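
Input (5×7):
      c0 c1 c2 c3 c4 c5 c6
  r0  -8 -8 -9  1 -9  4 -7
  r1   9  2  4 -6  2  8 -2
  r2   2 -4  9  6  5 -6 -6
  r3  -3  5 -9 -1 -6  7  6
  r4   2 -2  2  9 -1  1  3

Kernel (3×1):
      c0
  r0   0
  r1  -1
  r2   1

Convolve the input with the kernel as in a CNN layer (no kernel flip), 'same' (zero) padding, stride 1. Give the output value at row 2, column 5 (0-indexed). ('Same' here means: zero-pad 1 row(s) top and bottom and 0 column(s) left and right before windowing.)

13

The receptive field on the zero-padded input at this output position is [8 / -6 / 7]. Elementwise product with the kernel and sum: -6·-1 + 7·1.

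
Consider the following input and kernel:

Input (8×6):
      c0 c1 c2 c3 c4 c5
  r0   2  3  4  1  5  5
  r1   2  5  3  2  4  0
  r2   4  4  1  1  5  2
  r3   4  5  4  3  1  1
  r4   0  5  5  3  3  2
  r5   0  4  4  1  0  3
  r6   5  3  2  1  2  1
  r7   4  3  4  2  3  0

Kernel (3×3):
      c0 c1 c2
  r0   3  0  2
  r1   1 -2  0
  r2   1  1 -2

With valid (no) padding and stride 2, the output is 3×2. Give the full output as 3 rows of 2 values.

Output[0,0]: The receptive field on the input at this output position is [2 3 4 / 2 5 3 / 4 4 1]. Elementwise product with the kernel and sum: 2·3 + 4·2 + 2·1 + 5·-2 + 4·1 + 4·1 + 1·-2.

12 13
3 13
6 22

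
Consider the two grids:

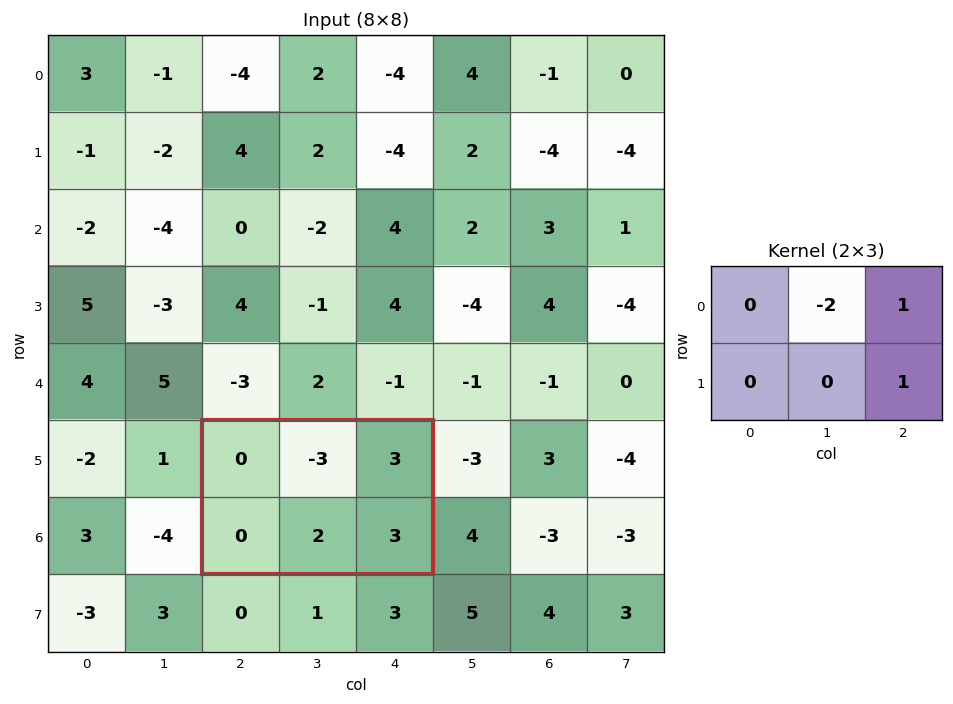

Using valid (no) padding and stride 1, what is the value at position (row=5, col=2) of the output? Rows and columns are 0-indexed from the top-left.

The receptive field on the input at this output position is [0 -3 3 / 0 2 3]. Elementwise product with the kernel and sum: -3·-2 + 3·1 + 3·1.

12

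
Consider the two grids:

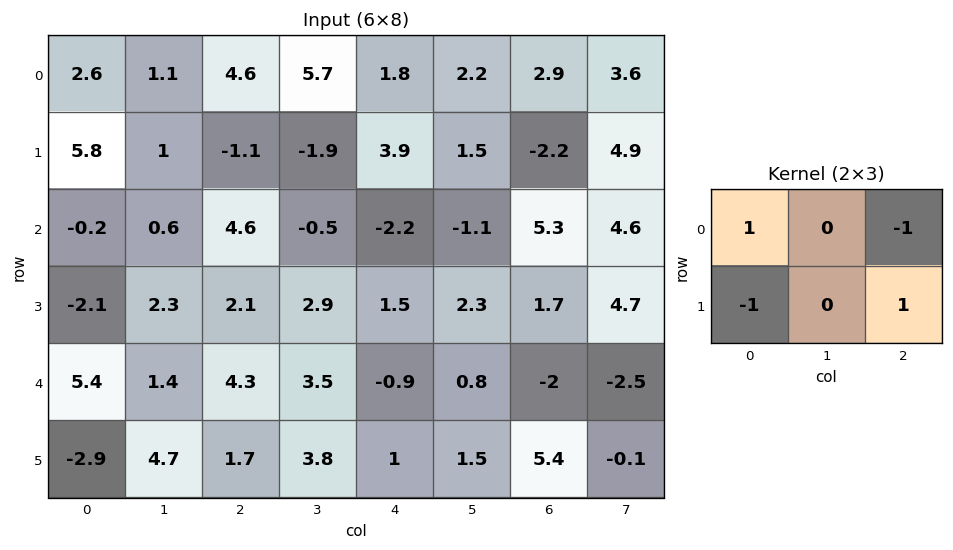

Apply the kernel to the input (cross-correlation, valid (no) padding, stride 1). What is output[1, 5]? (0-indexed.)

The receptive field on the input at this output position is [1.5 -2.2 4.9 / -1.1 5.3 4.6]. Elementwise product with the kernel and sum: 1.5·1 + 4.9·-1 + -1.1·-1 + 4.6·1.

2.3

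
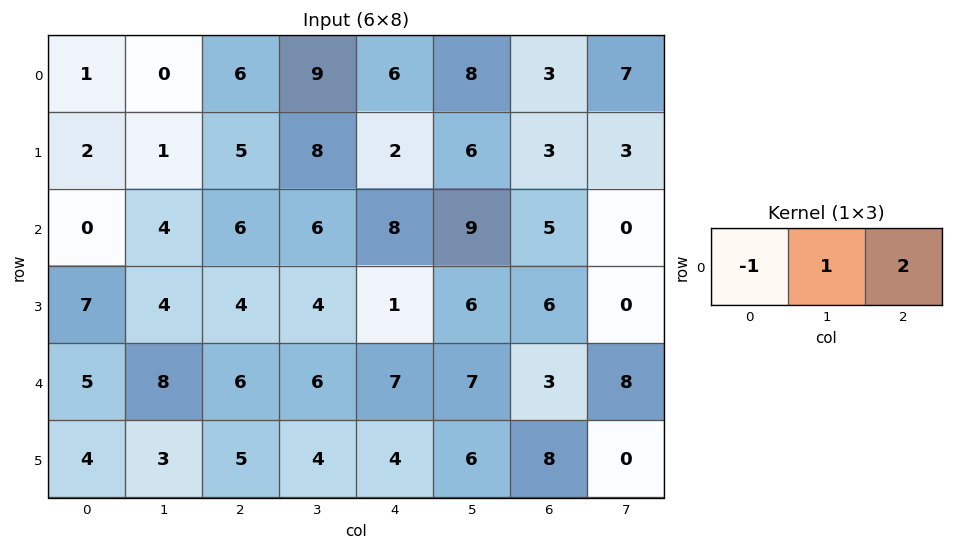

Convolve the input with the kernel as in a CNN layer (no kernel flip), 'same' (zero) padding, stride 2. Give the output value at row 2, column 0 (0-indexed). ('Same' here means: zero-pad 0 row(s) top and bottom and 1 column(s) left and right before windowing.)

21

The receptive field on the zero-padded input at this output position is [0 5 8]. Elementwise product with the kernel and sum: 0·-1 + 5·1 + 8·2.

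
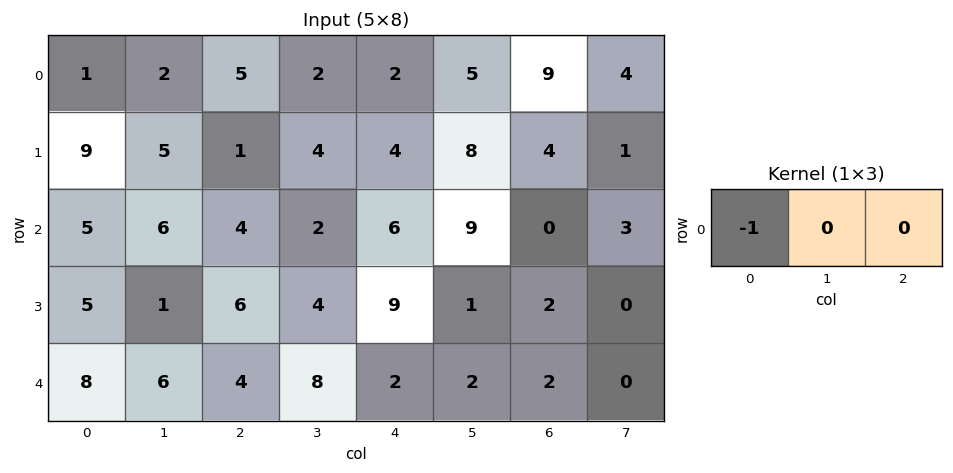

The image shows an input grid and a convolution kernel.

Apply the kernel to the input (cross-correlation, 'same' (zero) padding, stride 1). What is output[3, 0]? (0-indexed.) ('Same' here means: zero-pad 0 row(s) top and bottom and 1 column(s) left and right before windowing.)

The receptive field on the zero-padded input at this output position is [0 5 1]. Elementwise product with the kernel and sum: 0·-1.

0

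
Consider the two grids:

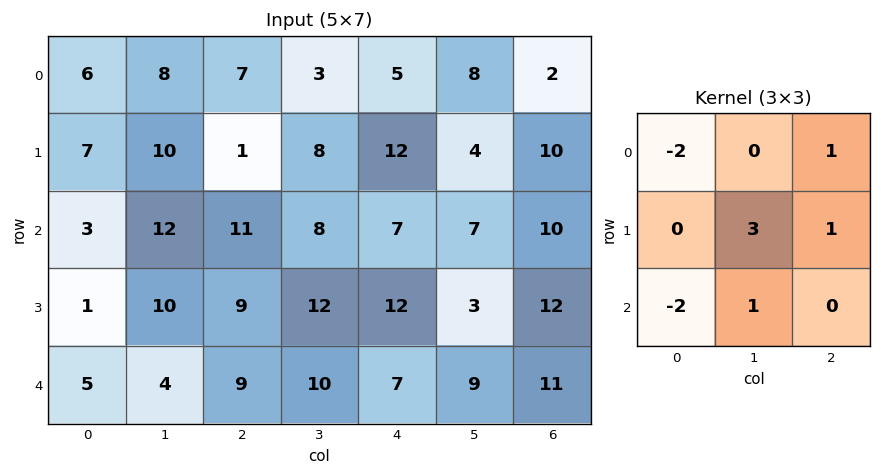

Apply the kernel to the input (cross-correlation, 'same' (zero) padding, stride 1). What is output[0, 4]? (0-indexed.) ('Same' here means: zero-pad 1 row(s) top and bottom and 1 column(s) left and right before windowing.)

19

The receptive field on the zero-padded input at this output position is [0 0 0 / 3 5 8 / 8 12 4]. Elementwise product with the kernel and sum: 0·-2 + 0·1 + 5·3 + 8·1 + 8·-2 + 12·1.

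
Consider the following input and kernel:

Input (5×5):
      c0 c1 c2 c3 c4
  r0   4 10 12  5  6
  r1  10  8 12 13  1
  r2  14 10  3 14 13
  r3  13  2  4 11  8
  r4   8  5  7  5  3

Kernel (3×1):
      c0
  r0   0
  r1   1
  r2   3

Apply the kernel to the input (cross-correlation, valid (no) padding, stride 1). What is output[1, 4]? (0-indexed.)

The receptive field on the input at this output position is [1 / 13 / 8]. Elementwise product with the kernel and sum: 13·1 + 8·3.

37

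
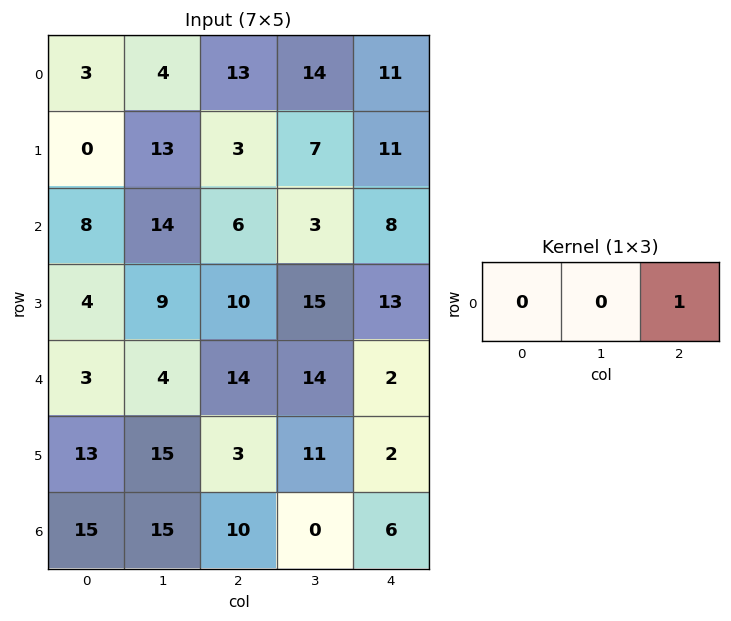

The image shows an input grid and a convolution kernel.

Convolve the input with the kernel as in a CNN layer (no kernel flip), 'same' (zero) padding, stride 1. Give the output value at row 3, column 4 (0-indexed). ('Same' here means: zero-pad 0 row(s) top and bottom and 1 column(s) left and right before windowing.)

0

The receptive field on the zero-padded input at this output position is [15 13 0]. Elementwise product with the kernel and sum: 0·1.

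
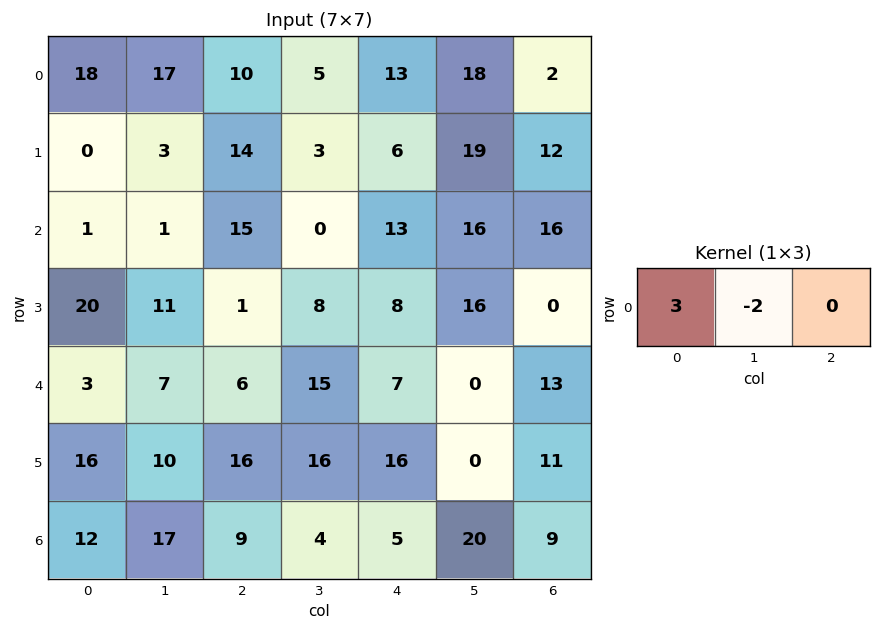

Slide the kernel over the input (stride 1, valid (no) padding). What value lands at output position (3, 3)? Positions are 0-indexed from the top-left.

8

The receptive field on the input at this output position is [8 8 16]. Elementwise product with the kernel and sum: 8·3 + 8·-2.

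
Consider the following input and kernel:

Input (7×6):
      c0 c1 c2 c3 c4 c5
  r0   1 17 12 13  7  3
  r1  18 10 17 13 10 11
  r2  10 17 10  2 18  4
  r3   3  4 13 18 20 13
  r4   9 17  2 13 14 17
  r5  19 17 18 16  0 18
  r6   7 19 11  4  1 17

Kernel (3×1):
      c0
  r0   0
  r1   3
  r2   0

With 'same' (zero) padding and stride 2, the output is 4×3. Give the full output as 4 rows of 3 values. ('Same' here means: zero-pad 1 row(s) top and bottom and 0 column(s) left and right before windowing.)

3 36 21
30 30 54
27 6 42
21 33 3

Output[0,0]: The receptive field on the zero-padded input at this output position is [0 / 1 / 18]. Elementwise product with the kernel and sum: 1·3.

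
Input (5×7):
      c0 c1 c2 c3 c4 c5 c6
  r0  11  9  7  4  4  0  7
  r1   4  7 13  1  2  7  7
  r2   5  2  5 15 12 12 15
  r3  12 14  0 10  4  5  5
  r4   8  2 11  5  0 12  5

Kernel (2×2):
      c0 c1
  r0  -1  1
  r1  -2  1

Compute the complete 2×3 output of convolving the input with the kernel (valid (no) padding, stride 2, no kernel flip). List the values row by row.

-3 -28 -1
-13 20 -3

Output[0,0]: The receptive field on the input at this output position is [11 9 / 4 7]. Elementwise product with the kernel and sum: 11·-1 + 9·1 + 4·-2 + 7·1.
Output[0,1]: The receptive field on the input at this output position is [7 4 / 13 1]. Elementwise product with the kernel and sum: 7·-1 + 4·1 + 13·-2 + 1·1.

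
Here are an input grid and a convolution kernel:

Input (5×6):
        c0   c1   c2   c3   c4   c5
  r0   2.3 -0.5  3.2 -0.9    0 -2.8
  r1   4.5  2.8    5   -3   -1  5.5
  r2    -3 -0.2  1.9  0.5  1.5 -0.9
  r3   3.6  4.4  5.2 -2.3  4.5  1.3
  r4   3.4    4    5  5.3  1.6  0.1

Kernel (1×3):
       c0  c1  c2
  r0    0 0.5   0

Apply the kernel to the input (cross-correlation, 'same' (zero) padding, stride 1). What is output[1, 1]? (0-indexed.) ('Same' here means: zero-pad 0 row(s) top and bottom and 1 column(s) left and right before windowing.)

1.4

The receptive field on the zero-padded input at this output position is [4.5 2.8 5]. Elementwise product with the kernel and sum: 2.8·0.5.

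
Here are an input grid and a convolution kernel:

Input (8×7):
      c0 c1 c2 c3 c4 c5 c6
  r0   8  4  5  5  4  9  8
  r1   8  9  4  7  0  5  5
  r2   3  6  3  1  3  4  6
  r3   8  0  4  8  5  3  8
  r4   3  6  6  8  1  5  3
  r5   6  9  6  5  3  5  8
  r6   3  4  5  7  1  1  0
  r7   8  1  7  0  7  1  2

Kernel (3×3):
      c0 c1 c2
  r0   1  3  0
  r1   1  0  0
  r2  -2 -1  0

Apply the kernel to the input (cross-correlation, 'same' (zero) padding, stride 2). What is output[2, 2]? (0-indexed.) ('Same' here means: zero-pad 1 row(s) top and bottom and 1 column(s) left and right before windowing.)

18

The receptive field on the zero-padded input at this output position is [8 5 3 / 8 1 5 / 5 3 5]. Elementwise product with the kernel and sum: 8·1 + 5·3 + 8·1 + 5·-2 + 3·-1.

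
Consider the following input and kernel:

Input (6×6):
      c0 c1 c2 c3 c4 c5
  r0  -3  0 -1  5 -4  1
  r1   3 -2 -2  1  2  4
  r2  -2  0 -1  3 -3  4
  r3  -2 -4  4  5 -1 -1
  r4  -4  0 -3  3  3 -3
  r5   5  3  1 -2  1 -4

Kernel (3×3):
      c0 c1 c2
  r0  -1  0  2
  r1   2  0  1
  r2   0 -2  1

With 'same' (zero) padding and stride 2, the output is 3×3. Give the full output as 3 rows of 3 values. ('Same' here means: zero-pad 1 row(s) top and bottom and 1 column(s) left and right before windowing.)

Output[0,0]: The receptive field on the zero-padded input at this output position is [0 0 0 / 0 -3 0 / 0 3 -2]. Elementwise product with the kernel and sum: 0·-1 + 0·2 + 0·2 + 0·1 + 3·-2 + -2·1.
Output[0,1]: The receptive field on the zero-padded input at this output position is [0 0 0 / 0 -1 5 / -2 -2 1]. Elementwise product with the kernel and sum: 0·-1 + 0·2 + 0·2 + 5·1 + -2·-2 + 1·1.

-8 10 11
-4 4 18
-15 13 -10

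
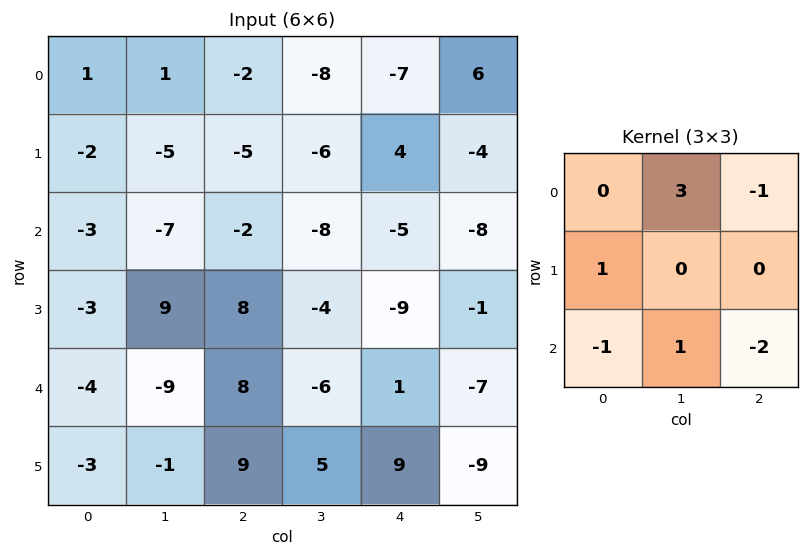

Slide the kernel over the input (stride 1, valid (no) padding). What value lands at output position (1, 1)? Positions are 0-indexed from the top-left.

The receptive field on the input at this output position is [-5 -5 -6 / -7 -2 -8 / 9 8 -4]. Elementwise product with the kernel and sum: -5·3 + -6·-1 + -7·1 + 9·-1 + 8·1 + -4·-2.

-9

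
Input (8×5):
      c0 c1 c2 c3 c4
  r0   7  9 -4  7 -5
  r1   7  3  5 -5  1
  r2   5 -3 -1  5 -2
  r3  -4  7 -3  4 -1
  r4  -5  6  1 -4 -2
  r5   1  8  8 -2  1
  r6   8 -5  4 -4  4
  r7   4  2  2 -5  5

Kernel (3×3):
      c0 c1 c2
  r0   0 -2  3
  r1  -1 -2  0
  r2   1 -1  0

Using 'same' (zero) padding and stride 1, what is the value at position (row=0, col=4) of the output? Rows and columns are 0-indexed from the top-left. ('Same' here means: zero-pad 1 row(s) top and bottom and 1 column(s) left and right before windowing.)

-3

The receptive field on the zero-padded input at this output position is [0 0 0 / 7 -5 0 / -5 1 0]. Elementwise product with the kernel and sum: 0·-2 + 0·3 + 7·-1 + -5·-2 + -5·1 + 1·-1.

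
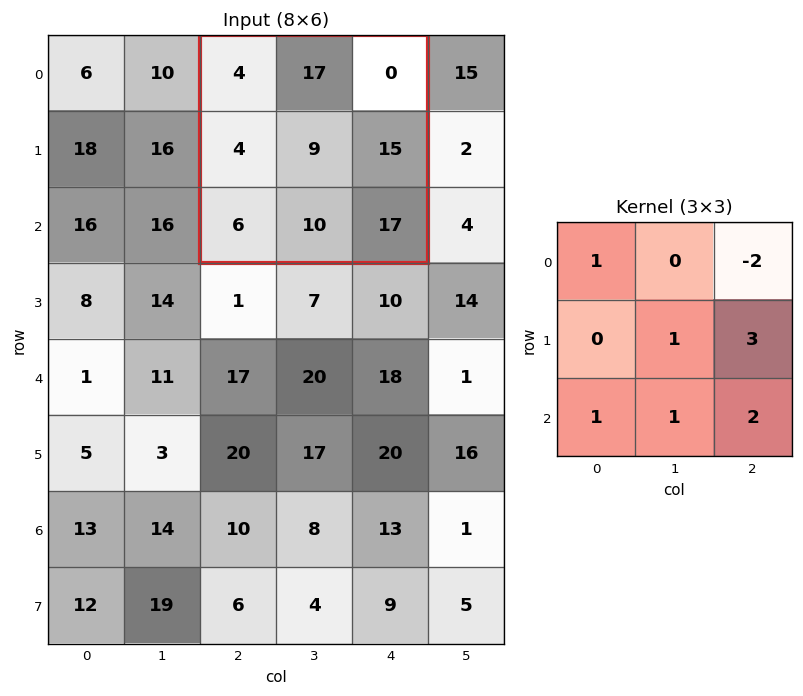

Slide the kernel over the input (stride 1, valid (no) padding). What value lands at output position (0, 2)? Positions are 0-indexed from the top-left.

The receptive field on the input at this output position is [4 17 0 / 4 9 15 / 6 10 17]. Elementwise product with the kernel and sum: 4·1 + 0·-2 + 9·1 + 15·3 + 6·1 + 10·1 + 17·2.

108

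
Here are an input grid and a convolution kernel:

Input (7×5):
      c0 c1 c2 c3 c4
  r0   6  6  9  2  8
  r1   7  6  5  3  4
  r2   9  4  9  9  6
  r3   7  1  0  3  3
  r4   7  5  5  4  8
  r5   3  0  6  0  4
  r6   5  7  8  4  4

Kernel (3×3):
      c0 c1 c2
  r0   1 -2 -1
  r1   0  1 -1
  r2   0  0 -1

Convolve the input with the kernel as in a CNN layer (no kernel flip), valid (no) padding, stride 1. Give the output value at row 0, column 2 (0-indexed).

The receptive field on the input at this output position is [9 2 8 / 5 3 4 / 9 9 6]. Elementwise product with the kernel and sum: 9·1 + 2·-2 + 8·-1 + 3·1 + 4·-1 + 6·-1.

-10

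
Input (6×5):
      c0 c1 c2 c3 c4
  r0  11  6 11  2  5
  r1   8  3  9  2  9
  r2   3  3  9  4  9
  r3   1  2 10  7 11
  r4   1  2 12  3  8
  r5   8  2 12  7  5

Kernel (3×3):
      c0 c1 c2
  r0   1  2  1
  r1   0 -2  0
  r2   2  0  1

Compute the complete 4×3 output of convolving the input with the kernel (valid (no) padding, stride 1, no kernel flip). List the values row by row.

Output[0,0]: The receptive field on the input at this output position is [11 6 11 / 8 3 9 / 3 3 9]. Elementwise product with the kernel and sum: 11·1 + 6·2 + 11·1 + 3·-2 + 3·2 + 9·1.

43 22 43
29 16 45
28 12 44
39 16 58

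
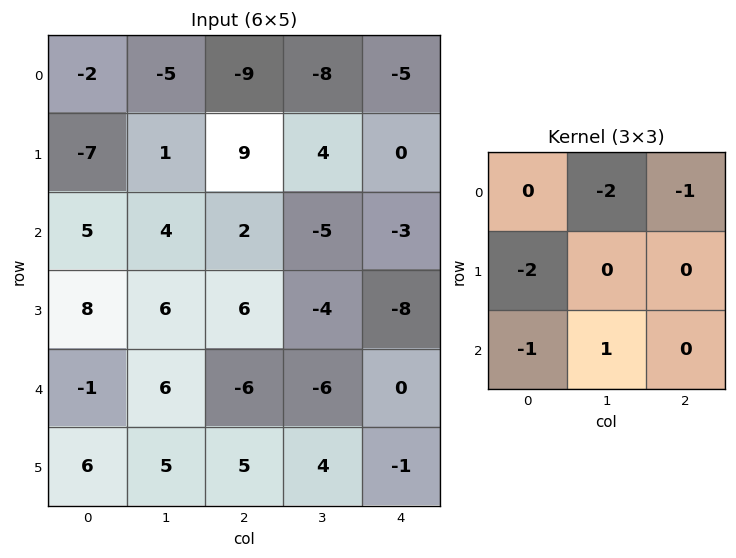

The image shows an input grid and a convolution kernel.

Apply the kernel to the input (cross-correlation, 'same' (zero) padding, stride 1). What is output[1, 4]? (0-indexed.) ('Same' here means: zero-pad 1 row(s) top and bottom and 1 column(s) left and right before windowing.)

4

The receptive field on the zero-padded input at this output position is [-8 -5 0 / 4 0 0 / -5 -3 0]. Elementwise product with the kernel and sum: -5·-2 + 0·-1 + 4·-2 + -5·-1 + -3·1.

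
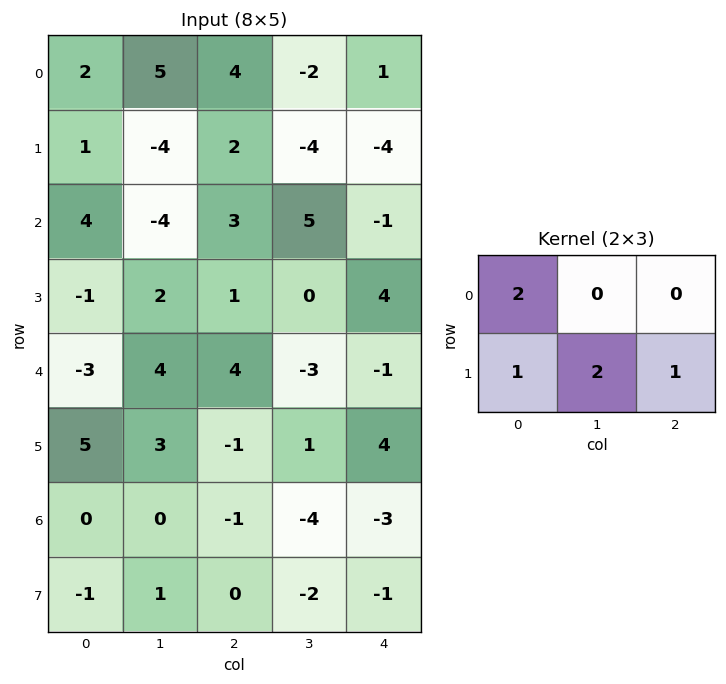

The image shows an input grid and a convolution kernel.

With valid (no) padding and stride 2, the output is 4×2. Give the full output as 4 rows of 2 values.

-1 -2
12 11
4 13
1 -7

Output[0,0]: The receptive field on the input at this output position is [2 5 4 / 1 -4 2]. Elementwise product with the kernel and sum: 2·2 + 1·1 + -4·2 + 2·1.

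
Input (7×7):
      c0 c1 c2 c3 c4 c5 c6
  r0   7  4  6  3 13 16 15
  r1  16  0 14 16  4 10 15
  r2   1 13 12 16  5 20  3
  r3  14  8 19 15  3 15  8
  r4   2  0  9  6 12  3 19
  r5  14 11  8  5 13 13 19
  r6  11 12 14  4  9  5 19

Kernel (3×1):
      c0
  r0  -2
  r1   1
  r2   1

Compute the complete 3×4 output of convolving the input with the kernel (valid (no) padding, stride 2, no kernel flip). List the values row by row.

Output[0,0]: The receptive field on the input at this output position is [7 / 16 / 1]. Elementwise product with the kernel and sum: 7·-2 + 16·1 + 1·1.
Output[0,1]: The receptive field on the input at this output position is [6 / 14 / 12]. Elementwise product with the kernel and sum: 6·-2 + 14·1 + 12·1.

3 14 -17 -12
14 4 5 21
21 4 -2 0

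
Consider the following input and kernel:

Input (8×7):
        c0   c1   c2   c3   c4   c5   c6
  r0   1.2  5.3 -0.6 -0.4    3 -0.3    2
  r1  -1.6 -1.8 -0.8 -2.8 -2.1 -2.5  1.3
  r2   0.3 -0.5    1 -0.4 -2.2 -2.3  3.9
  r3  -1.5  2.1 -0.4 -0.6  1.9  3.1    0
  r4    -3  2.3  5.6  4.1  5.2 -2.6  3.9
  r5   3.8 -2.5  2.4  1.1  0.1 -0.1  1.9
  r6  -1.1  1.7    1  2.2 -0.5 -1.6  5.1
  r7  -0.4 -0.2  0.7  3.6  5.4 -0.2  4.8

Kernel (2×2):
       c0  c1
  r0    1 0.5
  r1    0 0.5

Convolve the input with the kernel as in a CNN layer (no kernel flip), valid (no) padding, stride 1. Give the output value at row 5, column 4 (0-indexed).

-0.75

The receptive field on the input at this output position is [0.1 -0.1 / -0.5 -1.6]. Elementwise product with the kernel and sum: 0.1·1 + -0.1·0.5 + -1.6·0.5.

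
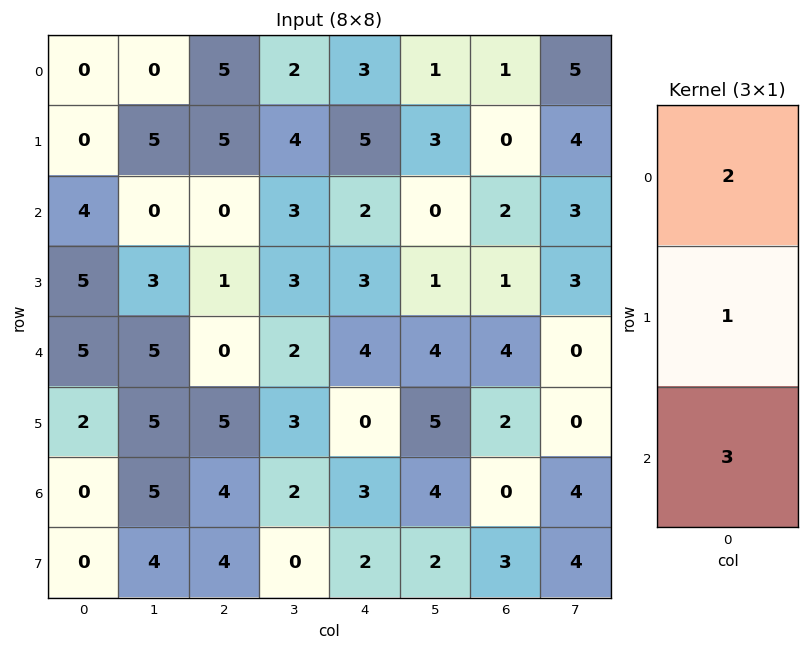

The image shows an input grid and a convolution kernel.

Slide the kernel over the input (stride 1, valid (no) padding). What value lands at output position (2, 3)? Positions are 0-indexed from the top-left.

15

The receptive field on the input at this output position is [3 / 3 / 2]. Elementwise product with the kernel and sum: 3·2 + 3·1 + 2·3.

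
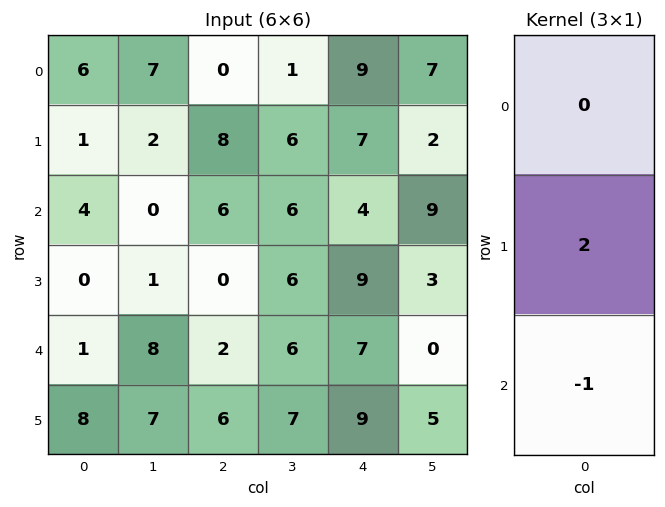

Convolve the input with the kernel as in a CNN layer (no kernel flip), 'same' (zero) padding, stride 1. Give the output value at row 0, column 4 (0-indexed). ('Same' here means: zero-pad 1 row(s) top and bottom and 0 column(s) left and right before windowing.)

The receptive field on the zero-padded input at this output position is [0 / 9 / 7]. Elementwise product with the kernel and sum: 9·2 + 7·-1.

11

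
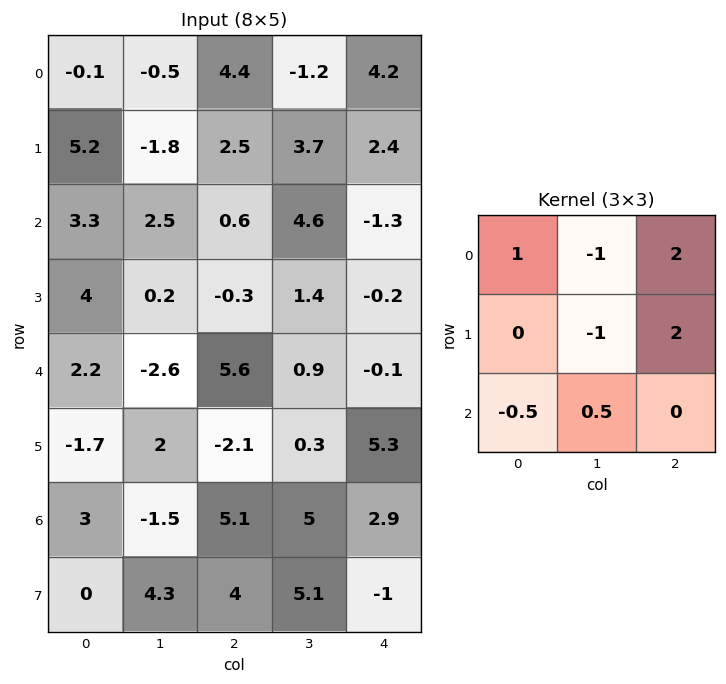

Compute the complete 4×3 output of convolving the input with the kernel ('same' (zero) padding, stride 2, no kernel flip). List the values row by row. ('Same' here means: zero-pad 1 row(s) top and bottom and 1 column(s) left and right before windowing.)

Output[0,0]: The receptive field on the zero-padded input at this output position is [0 0 0 / 0 -0.1 -0.5 / 0 5.2 -1.8]. Elementwise product with the kernel and sum: 0·1 + 0·-1 + 0·2 + -0.1·-1 + -0.5·2 + 0·-0.5 + 5.2·0.5.

1.7 -4.65 -4.85
-5.1 11.45 1.8
-11.85 -2.55 4.2
-0.3 9.45 -10.95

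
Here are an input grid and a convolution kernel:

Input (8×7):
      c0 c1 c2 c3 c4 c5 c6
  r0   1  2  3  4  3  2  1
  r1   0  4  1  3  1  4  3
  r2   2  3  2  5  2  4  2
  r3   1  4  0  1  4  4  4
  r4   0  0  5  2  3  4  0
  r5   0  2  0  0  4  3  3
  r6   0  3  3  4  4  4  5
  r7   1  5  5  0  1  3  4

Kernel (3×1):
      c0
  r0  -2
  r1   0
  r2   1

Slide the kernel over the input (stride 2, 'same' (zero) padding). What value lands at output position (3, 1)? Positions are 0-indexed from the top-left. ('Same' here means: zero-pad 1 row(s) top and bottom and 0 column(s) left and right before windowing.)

5

The receptive field on the zero-padded input at this output position is [0 / 3 / 5]. Elementwise product with the kernel and sum: 0·-2 + 5·1.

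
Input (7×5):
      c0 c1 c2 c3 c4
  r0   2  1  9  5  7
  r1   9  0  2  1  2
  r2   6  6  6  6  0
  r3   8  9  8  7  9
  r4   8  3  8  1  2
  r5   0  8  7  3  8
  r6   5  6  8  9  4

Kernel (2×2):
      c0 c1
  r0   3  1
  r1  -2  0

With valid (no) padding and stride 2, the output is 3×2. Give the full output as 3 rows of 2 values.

Output[0,0]: The receptive field on the input at this output position is [2 1 / 9 0]. Elementwise product with the kernel and sum: 2·3 + 1·1 + 9·-2.

-11 28
8 8
27 11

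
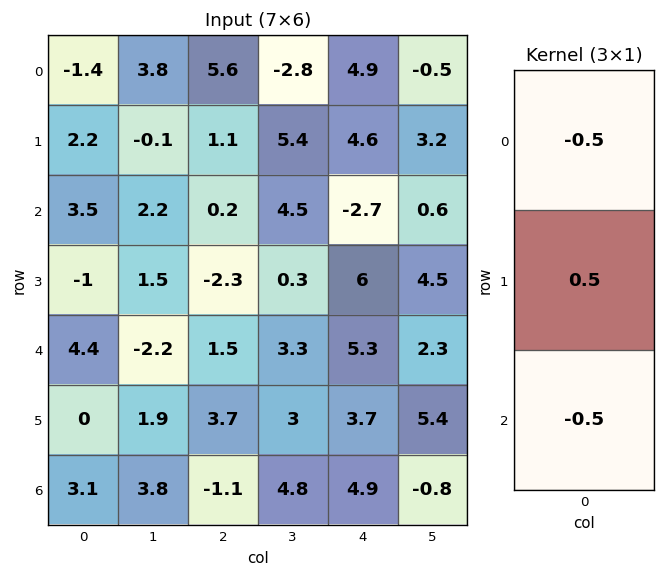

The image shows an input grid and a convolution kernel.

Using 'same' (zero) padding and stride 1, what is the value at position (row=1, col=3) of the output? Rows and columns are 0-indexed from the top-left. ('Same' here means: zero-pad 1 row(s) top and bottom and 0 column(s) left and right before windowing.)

1.85

The receptive field on the zero-padded input at this output position is [-2.8 / 5.4 / 4.5]. Elementwise product with the kernel and sum: -2.8·-0.5 + 5.4·0.5 + 4.5·-0.5.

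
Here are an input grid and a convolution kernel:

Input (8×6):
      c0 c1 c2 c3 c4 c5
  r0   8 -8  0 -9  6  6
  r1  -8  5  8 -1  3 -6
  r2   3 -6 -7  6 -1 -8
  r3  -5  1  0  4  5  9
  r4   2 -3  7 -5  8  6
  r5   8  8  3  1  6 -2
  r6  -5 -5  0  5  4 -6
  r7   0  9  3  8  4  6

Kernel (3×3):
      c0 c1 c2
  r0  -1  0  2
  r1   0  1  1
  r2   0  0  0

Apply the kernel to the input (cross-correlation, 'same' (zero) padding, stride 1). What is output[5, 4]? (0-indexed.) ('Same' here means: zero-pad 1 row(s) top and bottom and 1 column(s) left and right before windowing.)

21

The receptive field on the zero-padded input at this output position is [-5 8 6 / 1 6 -2 / 5 4 -6]. Elementwise product with the kernel and sum: -5·-1 + 6·2 + 6·1 + -2·1.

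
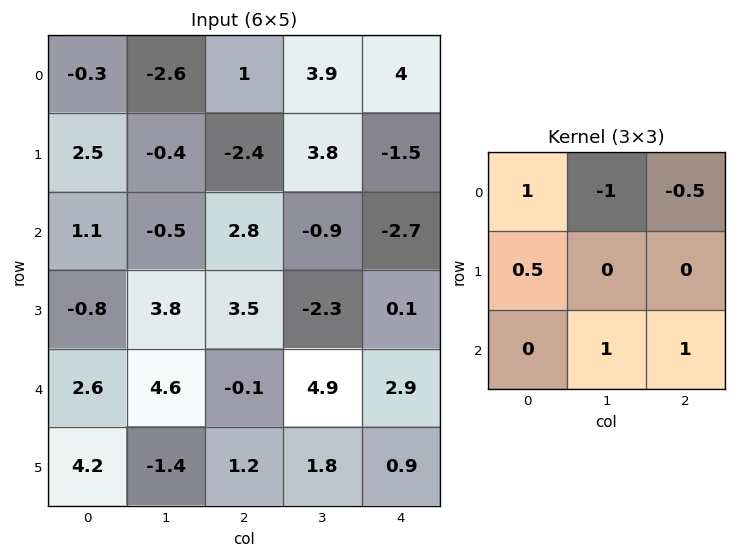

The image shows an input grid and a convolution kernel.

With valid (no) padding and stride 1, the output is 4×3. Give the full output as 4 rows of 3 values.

Output[0,0]: The receptive field on the input at this output position is [-0.3 -2.6 1 / 2.5 -0.4 -2.4 / 1.1 -0.5 2.8]. Elementwise product with the kernel and sum: -0.3·1 + -2.6·-1 + 1·-0.5 + 2.5·0.5 + -0.5·1 + 2.8·1.
Output[0,1]: The receptive field on the input at this output position is [-2.6 1 3.9 / -0.4 -2.4 3.8 / -0.5 2.8 -0.9]. Elementwise product with the kernel and sum: -2.6·1 + 1·-1 + 3.9·-0.5 + -0.4·0.5 + 2.8·1 + -0.9·1.

5.35 -3.85 -9.7
11.95 1.05 -6.25
4.3 3.85 14.6
-5.25 6.75 8.4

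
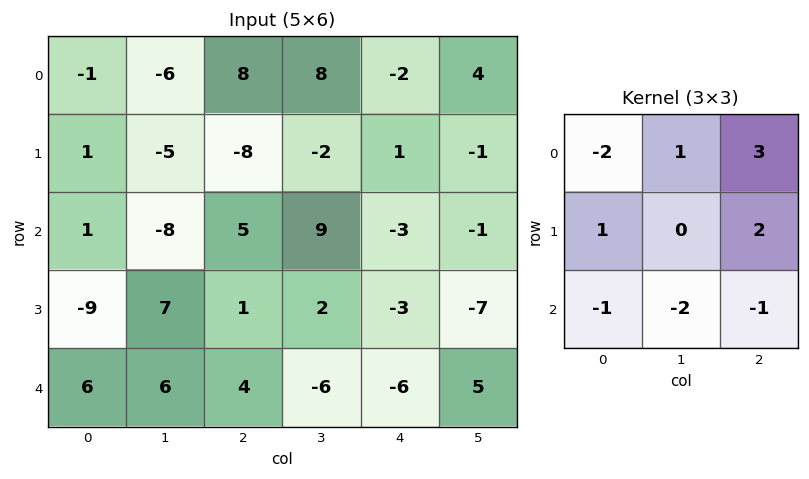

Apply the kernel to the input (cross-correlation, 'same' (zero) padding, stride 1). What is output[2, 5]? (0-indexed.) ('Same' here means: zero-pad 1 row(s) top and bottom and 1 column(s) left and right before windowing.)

The receptive field on the zero-padded input at this output position is [1 -1 0 / -3 -1 0 / -3 -7 0]. Elementwise product with the kernel and sum: 1·-2 + -1·1 + 0·3 + -3·1 + 0·2 + -3·-1 + -7·-2 + 0·-1.

11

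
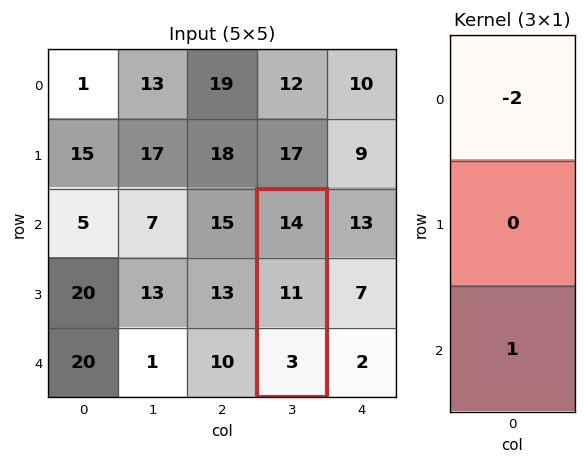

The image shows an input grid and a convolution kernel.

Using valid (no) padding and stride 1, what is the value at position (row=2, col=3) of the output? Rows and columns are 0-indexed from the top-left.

-25

The receptive field on the input at this output position is [14 / 11 / 3]. Elementwise product with the kernel and sum: 14·-2 + 3·1.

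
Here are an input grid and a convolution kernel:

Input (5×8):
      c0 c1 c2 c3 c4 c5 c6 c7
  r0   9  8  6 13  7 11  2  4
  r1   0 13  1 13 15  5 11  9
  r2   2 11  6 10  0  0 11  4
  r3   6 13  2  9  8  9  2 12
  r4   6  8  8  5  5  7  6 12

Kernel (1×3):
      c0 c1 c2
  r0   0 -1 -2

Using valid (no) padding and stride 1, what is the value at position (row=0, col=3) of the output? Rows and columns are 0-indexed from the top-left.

The receptive field on the input at this output position is [13 7 11]. Elementwise product with the kernel and sum: 7·-1 + 11·-2.

-29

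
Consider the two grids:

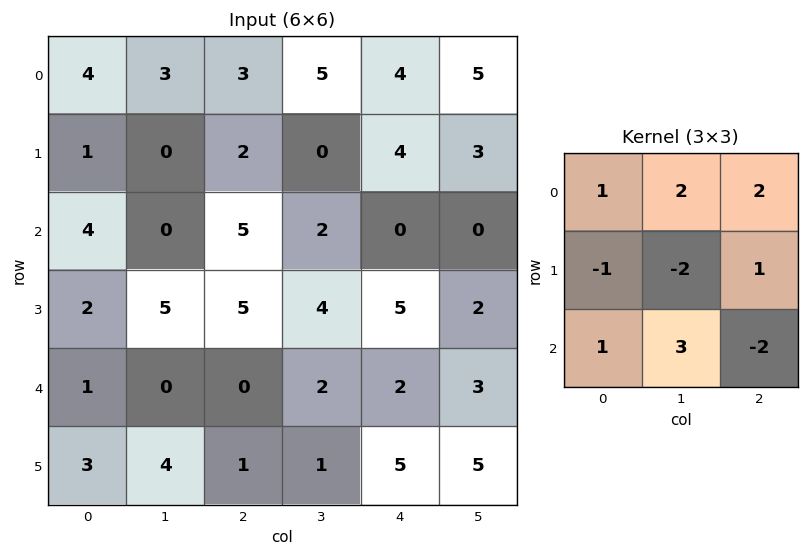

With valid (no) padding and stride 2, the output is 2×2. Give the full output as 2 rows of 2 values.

11 34
8 3

Output[0,0]: The receptive field on the input at this output position is [4 3 3 / 1 0 2 / 4 0 5]. Elementwise product with the kernel and sum: 4·1 + 3·2 + 3·2 + 1·-1 + 0·-2 + 2·1 + 4·1 + 0·3 + 5·-2.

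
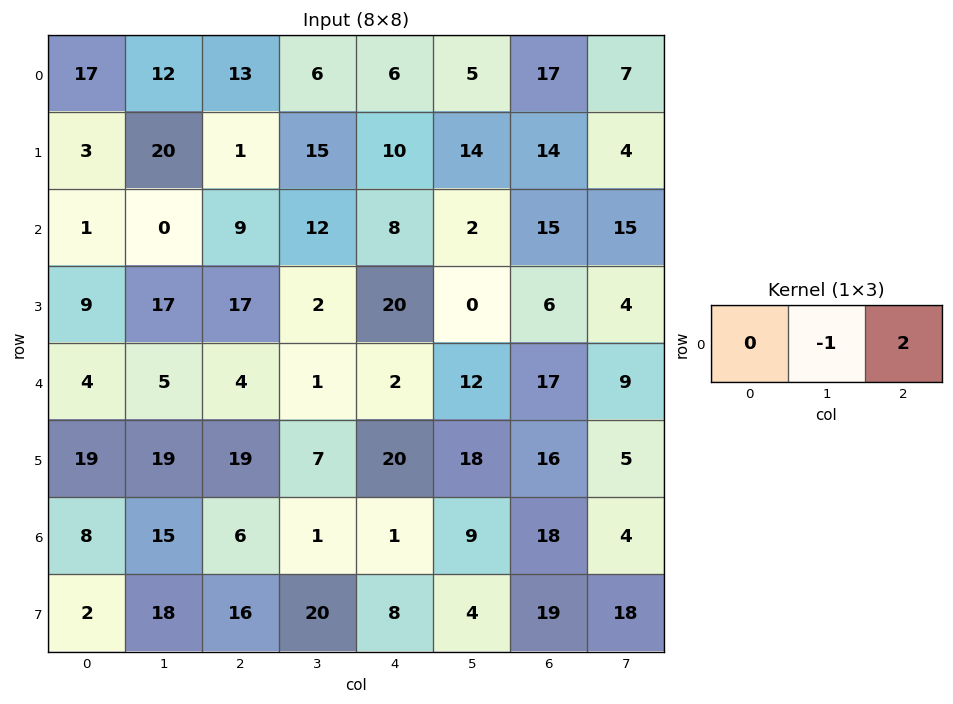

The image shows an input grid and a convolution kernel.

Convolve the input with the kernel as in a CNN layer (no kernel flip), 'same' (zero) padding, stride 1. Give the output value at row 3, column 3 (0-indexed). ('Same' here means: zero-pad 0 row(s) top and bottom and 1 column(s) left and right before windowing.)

The receptive field on the zero-padded input at this output position is [17 2 20]. Elementwise product with the kernel and sum: 2·-1 + 20·2.

38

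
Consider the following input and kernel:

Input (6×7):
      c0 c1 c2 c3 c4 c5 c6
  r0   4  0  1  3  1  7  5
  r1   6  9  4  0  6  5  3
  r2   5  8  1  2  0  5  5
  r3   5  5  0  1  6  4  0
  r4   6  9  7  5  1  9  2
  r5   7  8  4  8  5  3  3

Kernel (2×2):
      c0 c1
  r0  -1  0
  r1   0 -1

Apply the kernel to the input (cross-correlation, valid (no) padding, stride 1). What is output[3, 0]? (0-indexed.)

-14

The receptive field on the input at this output position is [5 5 / 6 9]. Elementwise product with the kernel and sum: 5·-1 + 9·-1.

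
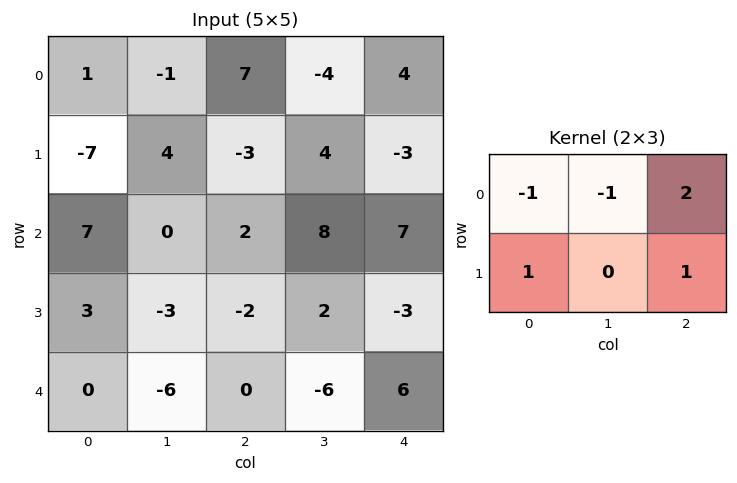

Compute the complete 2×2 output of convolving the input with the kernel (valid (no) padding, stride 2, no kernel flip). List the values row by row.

4 -1
-2 -1

Output[0,0]: The receptive field on the input at this output position is [1 -1 7 / -7 4 -3]. Elementwise product with the kernel and sum: 1·-1 + -1·-1 + 7·2 + -7·1 + -3·1.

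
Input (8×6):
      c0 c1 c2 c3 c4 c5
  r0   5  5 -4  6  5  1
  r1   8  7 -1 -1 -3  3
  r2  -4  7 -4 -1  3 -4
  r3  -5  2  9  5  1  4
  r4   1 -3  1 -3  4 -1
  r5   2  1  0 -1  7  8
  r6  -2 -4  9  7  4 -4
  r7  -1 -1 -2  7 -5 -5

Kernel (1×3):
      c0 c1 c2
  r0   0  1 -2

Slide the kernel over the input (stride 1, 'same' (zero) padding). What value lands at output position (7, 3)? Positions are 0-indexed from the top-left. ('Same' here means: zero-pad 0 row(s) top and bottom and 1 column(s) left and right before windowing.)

The receptive field on the zero-padded input at this output position is [-2 7 -5]. Elementwise product with the kernel and sum: 7·1 + -5·-2.

17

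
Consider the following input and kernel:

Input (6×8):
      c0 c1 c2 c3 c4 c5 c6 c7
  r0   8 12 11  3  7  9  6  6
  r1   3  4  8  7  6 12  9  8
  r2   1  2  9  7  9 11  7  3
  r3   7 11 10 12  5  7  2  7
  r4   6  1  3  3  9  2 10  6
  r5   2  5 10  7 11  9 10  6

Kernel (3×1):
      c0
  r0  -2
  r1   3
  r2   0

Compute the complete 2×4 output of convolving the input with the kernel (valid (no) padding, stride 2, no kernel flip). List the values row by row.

Output[0,0]: The receptive field on the input at this output position is [8 / 3 / 1]. Elementwise product with the kernel and sum: 8·-2 + 3·3.
Output[0,1]: The receptive field on the input at this output position is [11 / 8 / 9]. Elementwise product with the kernel and sum: 11·-2 + 8·3.

-7 2 4 15
19 12 -3 -8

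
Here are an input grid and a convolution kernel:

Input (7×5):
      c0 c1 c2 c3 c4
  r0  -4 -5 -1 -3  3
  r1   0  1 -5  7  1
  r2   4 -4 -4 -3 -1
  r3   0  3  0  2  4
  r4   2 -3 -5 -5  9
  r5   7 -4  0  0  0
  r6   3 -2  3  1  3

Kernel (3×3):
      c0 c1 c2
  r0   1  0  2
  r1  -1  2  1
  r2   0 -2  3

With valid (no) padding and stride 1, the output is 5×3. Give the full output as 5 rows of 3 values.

-13 -16 28
-32 14 2
-7 -16 39
-5 -5 12
-10 -12 20

Output[0,0]: The receptive field on the input at this output position is [-4 -5 -1 / 0 1 -5 / 4 -4 -4]. Elementwise product with the kernel and sum: -4·1 + -1·2 + 0·-1 + 1·2 + -5·1 + -4·-2 + -4·3.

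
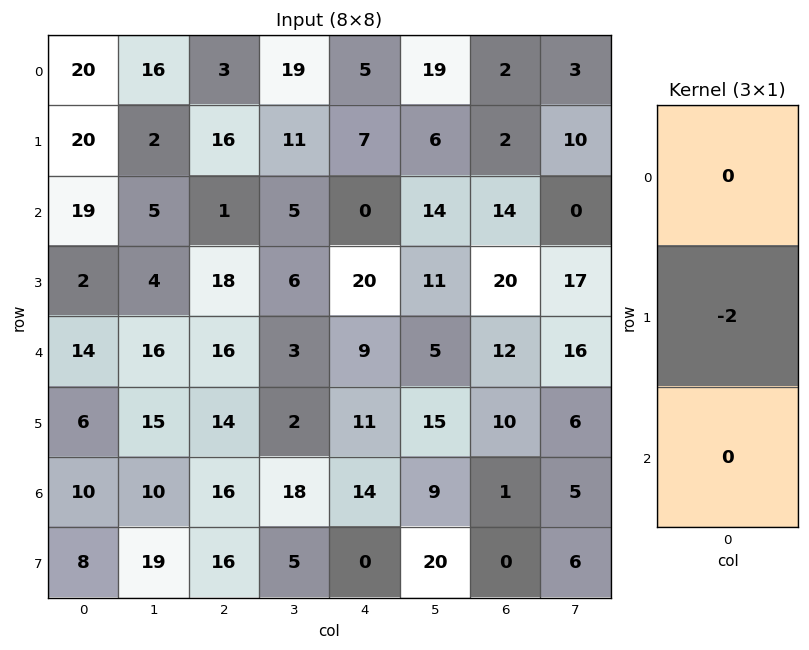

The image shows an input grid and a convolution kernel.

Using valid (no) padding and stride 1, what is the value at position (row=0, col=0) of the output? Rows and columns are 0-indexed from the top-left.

-40

The receptive field on the input at this output position is [20 / 20 / 19]. Elementwise product with the kernel and sum: 20·-2.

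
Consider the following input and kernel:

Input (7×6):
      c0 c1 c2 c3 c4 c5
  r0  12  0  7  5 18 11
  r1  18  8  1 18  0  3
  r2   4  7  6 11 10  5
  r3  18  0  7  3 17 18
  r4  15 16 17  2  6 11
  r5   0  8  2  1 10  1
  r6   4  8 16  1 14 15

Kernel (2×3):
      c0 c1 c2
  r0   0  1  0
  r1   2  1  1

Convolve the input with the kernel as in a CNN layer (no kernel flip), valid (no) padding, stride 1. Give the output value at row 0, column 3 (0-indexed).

The receptive field on the input at this output position is [5 18 11 / 18 0 3]. Elementwise product with the kernel and sum: 18·1 + 18·2 + 0·1 + 3·1.

57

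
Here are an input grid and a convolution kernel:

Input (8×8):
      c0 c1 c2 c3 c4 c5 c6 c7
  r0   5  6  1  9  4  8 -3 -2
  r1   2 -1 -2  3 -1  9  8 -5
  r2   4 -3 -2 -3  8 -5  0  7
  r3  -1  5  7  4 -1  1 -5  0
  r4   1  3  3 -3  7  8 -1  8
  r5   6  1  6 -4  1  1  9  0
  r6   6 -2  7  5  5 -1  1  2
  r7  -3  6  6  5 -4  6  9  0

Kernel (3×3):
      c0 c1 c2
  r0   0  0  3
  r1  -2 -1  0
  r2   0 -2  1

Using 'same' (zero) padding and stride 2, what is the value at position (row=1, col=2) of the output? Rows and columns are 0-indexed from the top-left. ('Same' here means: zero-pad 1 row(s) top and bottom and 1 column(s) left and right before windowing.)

28

The receptive field on the zero-padded input at this output position is [3 -1 9 / -3 8 -5 / 4 -1 1]. Elementwise product with the kernel and sum: 9·3 + -3·-2 + 8·-1 + -1·-2 + 1·1.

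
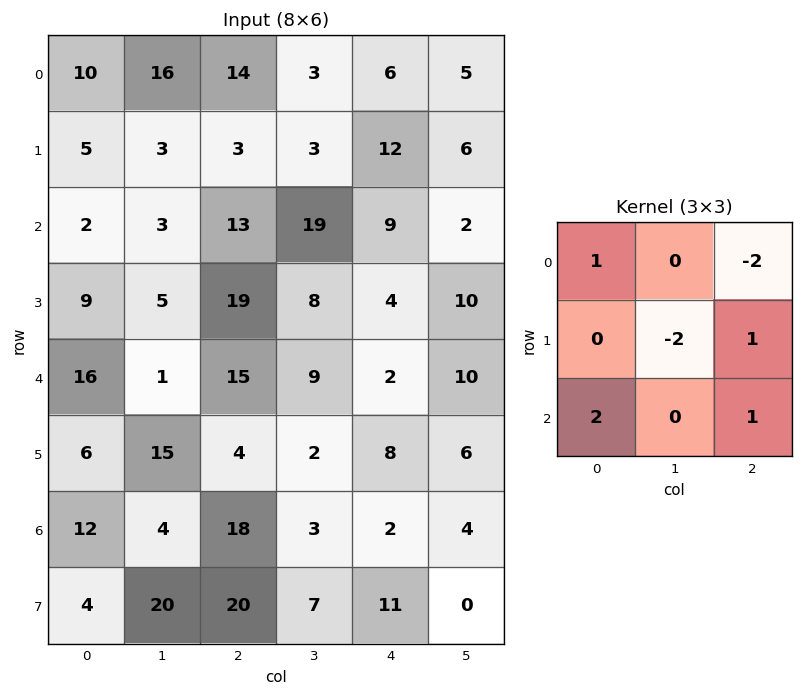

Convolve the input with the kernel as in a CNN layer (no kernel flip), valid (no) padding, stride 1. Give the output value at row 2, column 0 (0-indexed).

The receptive field on the input at this output position is [2 3 13 / 9 5 19 / 16 1 15]. Elementwise product with the kernel and sum: 2·1 + 13·-2 + 5·-2 + 19·1 + 16·2 + 15·1.

32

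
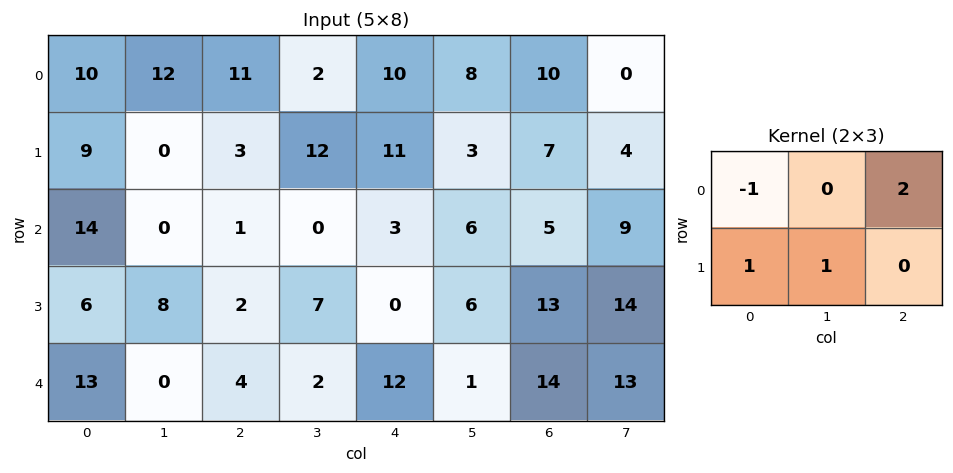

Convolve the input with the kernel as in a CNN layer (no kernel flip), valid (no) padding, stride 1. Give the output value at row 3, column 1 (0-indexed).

10

The receptive field on the input at this output position is [8 2 7 / 0 4 2]. Elementwise product with the kernel and sum: 8·-1 + 7·2 + 0·1 + 4·1.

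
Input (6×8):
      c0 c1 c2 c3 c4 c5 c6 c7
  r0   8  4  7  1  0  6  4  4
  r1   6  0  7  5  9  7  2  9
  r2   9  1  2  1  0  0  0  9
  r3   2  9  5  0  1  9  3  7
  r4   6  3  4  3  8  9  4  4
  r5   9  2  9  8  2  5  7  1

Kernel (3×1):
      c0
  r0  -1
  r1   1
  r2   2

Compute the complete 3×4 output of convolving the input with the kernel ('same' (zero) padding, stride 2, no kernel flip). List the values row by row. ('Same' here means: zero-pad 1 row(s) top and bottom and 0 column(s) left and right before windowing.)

Output[0,0]: The receptive field on the zero-padded input at this output position is [0 / 8 / 6]. Elementwise product with the kernel and sum: 0·-1 + 8·1 + 6·2.
Output[0,1]: The receptive field on the zero-padded input at this output position is [0 / 7 / 7]. Elementwise product with the kernel and sum: 0·-1 + 7·1 + 7·2.

20 21 18 8
7 5 -7 4
22 17 11 15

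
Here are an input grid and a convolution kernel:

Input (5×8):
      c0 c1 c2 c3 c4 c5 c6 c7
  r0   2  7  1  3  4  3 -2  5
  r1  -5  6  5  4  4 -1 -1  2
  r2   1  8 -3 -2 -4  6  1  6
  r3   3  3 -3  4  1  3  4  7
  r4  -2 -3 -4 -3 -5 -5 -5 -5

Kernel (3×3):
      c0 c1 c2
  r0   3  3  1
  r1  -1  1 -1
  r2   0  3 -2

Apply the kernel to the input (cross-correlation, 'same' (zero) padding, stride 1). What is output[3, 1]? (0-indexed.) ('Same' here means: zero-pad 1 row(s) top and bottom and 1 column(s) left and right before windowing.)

26

The receptive field on the zero-padded input at this output position is [1 8 -3 / 3 3 -3 / -2 -3 -4]. Elementwise product with the kernel and sum: 1·3 + 8·3 + -3·1 + 3·-1 + 3·1 + -3·-1 + -3·3 + -4·-2.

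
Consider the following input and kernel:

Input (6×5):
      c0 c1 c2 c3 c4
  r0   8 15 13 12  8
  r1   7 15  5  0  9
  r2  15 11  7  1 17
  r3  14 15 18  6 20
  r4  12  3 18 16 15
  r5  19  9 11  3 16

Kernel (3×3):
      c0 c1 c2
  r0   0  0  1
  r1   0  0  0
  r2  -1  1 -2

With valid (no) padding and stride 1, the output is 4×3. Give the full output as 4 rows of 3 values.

Output[0,0]: The receptive field on the input at this output position is [8 15 13 / 7 15 5 / 15 11 7]. Elementwise product with the kernel and sum: 13·1 + 15·-1 + 11·1 + 7·-2.
Output[0,1]: The receptive field on the input at this output position is [15 13 12 / 15 5 0 / 11 7 1]. Elementwise product with the kernel and sum: 12·1 + 11·-1 + 7·1 + 1·-2.

-5 6 -32
-30 -9 -43
-38 -16 -15
-14 2 -20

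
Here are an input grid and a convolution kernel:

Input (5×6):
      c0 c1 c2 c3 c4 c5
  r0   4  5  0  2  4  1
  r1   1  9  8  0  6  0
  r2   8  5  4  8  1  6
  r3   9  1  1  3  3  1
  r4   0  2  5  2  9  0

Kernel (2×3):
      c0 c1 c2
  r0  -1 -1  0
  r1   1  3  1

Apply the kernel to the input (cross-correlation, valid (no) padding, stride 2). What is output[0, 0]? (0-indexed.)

The receptive field on the input at this output position is [4 5 0 / 1 9 8]. Elementwise product with the kernel and sum: 4·-1 + 5·-1 + 1·1 + 9·3 + 8·1.

27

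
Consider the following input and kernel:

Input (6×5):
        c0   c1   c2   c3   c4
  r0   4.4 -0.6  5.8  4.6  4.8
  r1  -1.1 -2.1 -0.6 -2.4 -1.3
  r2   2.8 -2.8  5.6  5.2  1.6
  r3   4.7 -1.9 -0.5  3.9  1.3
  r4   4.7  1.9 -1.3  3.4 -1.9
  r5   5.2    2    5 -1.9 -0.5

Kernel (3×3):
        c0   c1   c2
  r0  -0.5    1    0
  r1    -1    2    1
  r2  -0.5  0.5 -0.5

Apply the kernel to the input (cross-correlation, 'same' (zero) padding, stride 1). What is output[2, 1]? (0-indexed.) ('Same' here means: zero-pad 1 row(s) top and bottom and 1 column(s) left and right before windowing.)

-7.4

The receptive field on the zero-padded input at this output position is [-1.1 -2.1 -0.6 / 2.8 -2.8 5.6 / 4.7 -1.9 -0.5]. Elementwise product with the kernel and sum: -1.1·-0.5 + -2.1·1 + 2.8·-1 + -2.8·2 + 5.6·1 + 4.7·-0.5 + -1.9·0.5 + -0.5·-0.5.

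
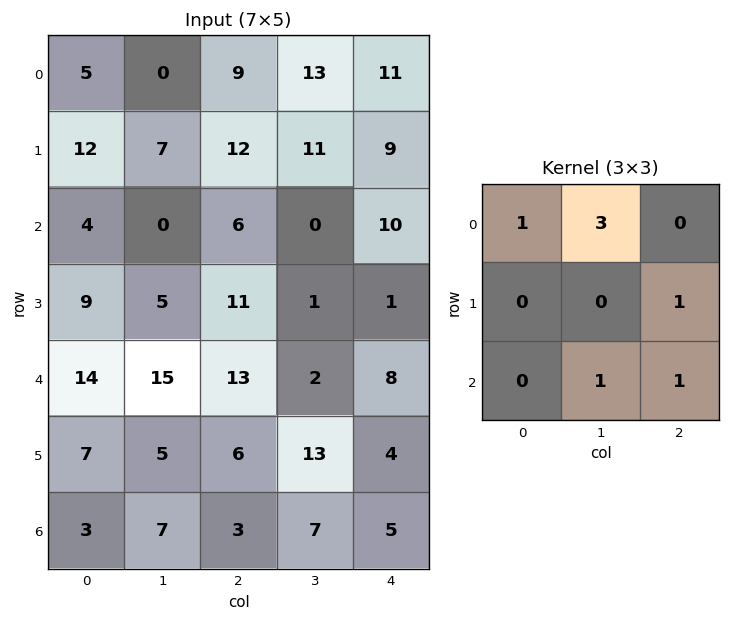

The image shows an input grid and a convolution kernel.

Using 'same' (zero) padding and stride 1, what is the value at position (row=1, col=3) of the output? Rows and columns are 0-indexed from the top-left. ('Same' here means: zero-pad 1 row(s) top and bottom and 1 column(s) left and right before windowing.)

The receptive field on the zero-padded input at this output position is [9 13 11 / 12 11 9 / 6 0 10]. Elementwise product with the kernel and sum: 9·1 + 13·3 + 9·1 + 0·1 + 10·1.

67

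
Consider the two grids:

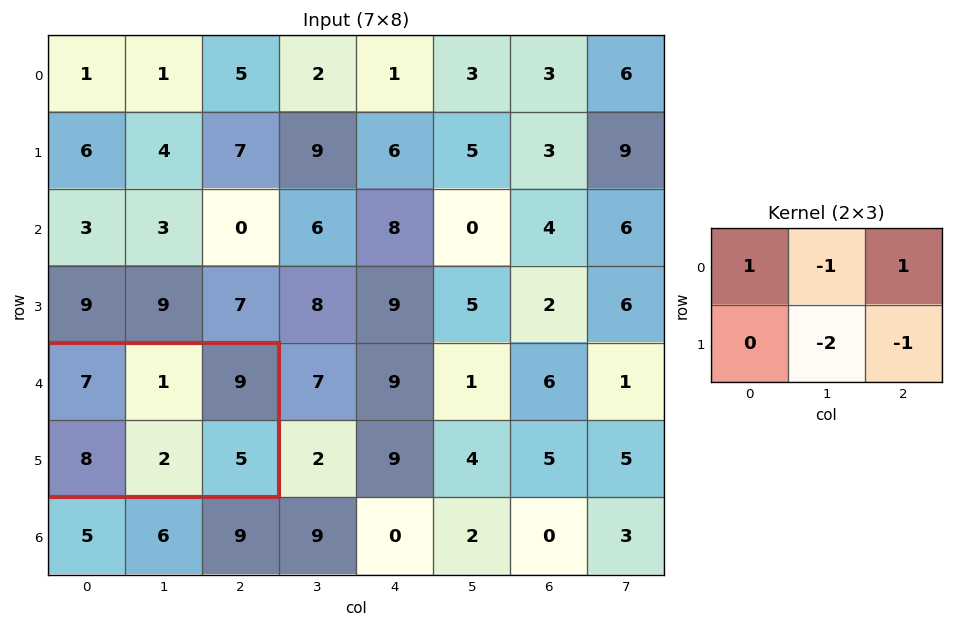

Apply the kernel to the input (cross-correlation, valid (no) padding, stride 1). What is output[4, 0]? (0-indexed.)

6

The receptive field on the input at this output position is [7 1 9 / 8 2 5]. Elementwise product with the kernel and sum: 7·1 + 1·-1 + 9·1 + 2·-2 + 5·-1.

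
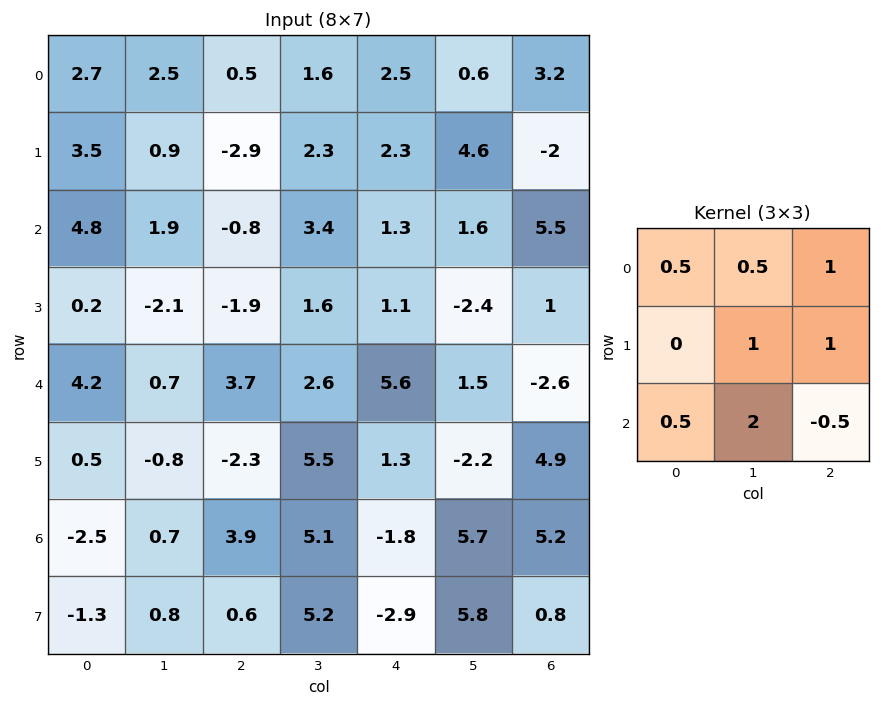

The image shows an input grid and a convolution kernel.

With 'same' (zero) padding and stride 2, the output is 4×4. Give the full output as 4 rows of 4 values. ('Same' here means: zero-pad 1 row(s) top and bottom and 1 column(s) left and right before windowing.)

11.75 -4.4 6.55 1.5
10.8 -1.75 14 7.6
4.3 -1.85 12.5 5.4
-5.35 11.95 -1 11.05

Output[0,0]: The receptive field on the zero-padded input at this output position is [0 0 0 / 0 2.7 2.5 / 0 3.5 0.9]. Elementwise product with the kernel and sum: 0·0.5 + 0·0.5 + 0·1 + 2.7·1 + 2.5·1 + 0·0.5 + 3.5·2 + 0.9·-0.5.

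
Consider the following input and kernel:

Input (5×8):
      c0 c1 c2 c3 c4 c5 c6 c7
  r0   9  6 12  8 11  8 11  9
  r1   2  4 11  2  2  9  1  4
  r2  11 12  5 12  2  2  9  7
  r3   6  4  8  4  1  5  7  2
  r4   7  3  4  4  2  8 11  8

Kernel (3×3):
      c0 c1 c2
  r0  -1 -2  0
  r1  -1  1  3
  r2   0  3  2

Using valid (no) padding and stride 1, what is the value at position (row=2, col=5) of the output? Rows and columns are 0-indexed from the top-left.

37

The receptive field on the input at this output position is [2 9 7 / 5 7 2 / 8 11 8]. Elementwise product with the kernel and sum: 2·-1 + 9·-2 + 5·-1 + 7·1 + 2·3 + 11·3 + 8·2.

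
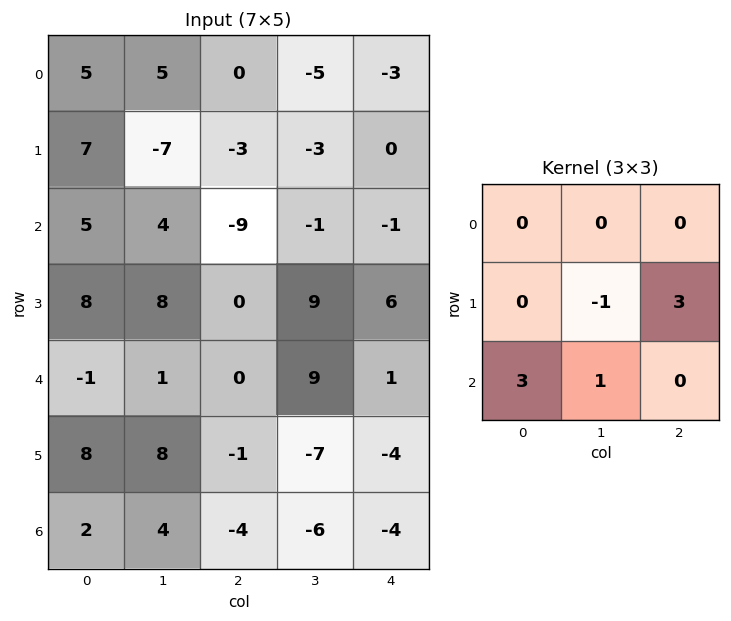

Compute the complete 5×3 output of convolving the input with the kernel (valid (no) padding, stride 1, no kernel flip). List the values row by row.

Output[0,0]: The receptive field on the input at this output position is [5 5 0 / 7 -7 -3 / 5 4 -9]. Elementwise product with the kernel and sum: -7·-1 + -3·3 + 5·3 + 4·1.

17 -3 -25
1 30 7
-10 30 18
31 50 -16
-1 -12 -23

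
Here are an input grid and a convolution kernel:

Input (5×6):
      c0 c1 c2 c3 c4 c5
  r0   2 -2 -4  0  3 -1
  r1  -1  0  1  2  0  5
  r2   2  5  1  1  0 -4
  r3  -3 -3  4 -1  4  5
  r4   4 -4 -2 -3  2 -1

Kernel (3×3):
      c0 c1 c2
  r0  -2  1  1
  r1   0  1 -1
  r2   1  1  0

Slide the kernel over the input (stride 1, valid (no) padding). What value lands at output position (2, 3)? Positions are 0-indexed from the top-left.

The receptive field on the input at this output position is [1 0 -4 / -1 4 5 / -3 2 -1]. Elementwise product with the kernel and sum: 1·-2 + 0·1 + -4·1 + 4·1 + 5·-1 + -3·1 + 2·1.

-8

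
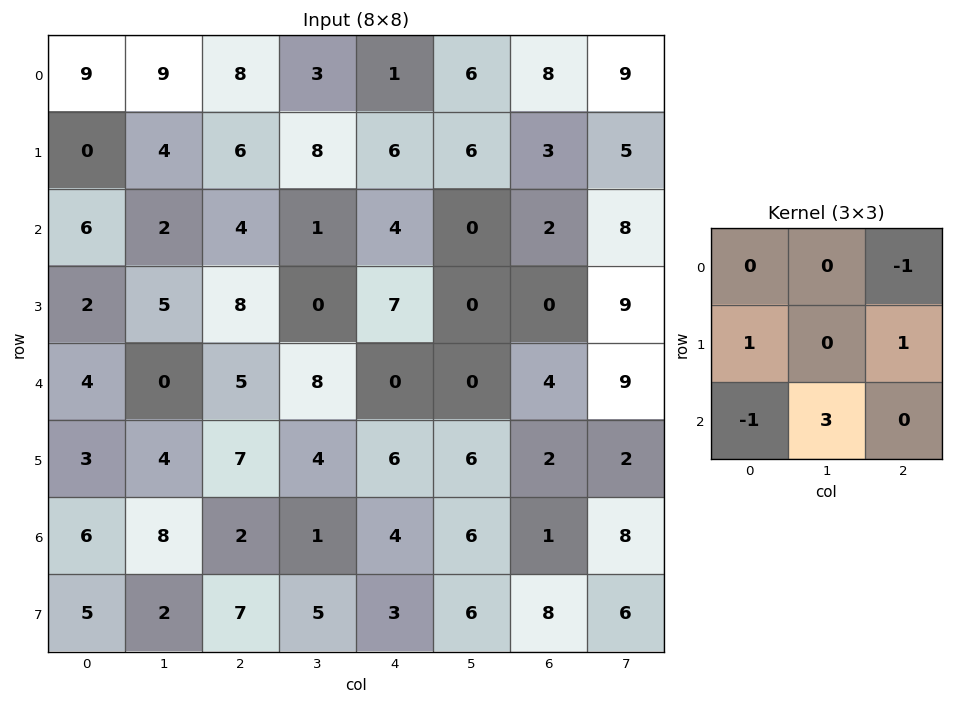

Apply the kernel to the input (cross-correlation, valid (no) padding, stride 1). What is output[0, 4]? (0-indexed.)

-3

The receptive field on the input at this output position is [1 6 8 / 6 6 3 / 4 0 2]. Elementwise product with the kernel and sum: 8·-1 + 6·1 + 3·1 + 4·-1 + 0·3.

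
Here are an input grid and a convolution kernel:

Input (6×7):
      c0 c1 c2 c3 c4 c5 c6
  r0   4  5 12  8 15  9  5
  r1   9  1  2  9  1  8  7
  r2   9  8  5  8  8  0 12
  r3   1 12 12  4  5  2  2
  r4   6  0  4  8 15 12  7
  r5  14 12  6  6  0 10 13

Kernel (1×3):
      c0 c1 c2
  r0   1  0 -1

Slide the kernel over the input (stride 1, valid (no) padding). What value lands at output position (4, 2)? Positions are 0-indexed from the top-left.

-11

The receptive field on the input at this output position is [4 8 15]. Elementwise product with the kernel and sum: 4·1 + 15·-1.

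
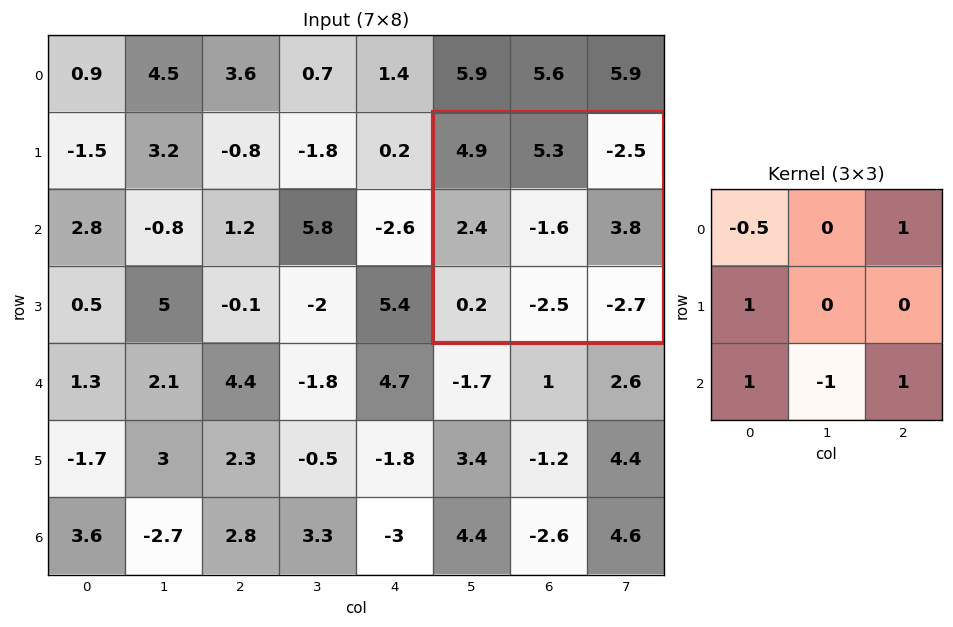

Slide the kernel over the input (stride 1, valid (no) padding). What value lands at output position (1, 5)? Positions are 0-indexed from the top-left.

The receptive field on the input at this output position is [4.9 5.3 -2.5 / 2.4 -1.6 3.8 / 0.2 -2.5 -2.7]. Elementwise product with the kernel and sum: 4.9·-0.5 + -2.5·1 + 2.4·1 + 0.2·1 + -2.5·-1 + -2.7·1.

-2.55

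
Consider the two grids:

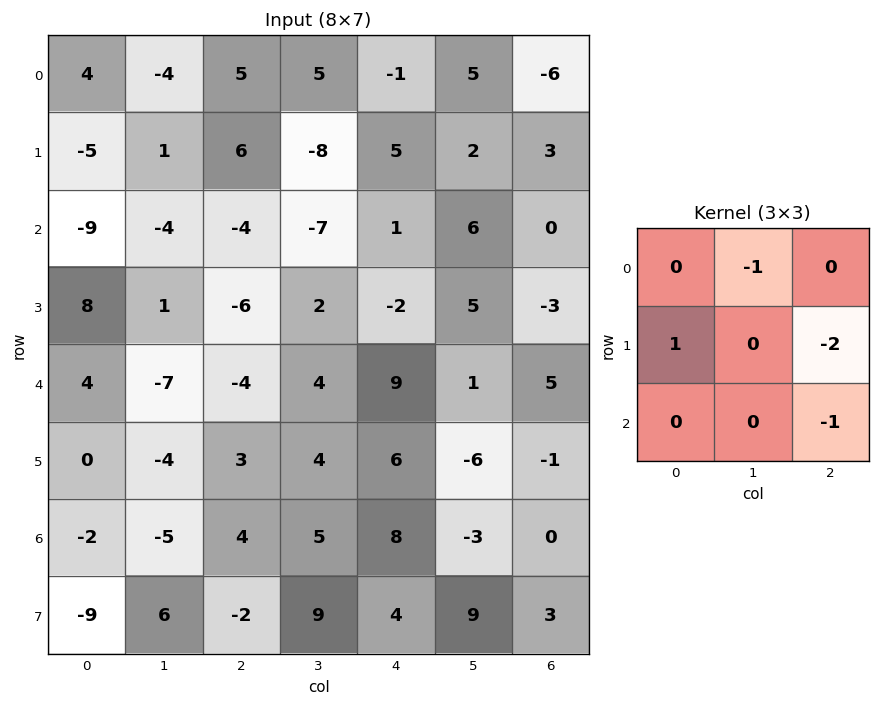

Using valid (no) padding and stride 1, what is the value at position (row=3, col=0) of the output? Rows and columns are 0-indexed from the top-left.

The receptive field on the input at this output position is [8 1 -6 / 4 -7 -4 / 0 -4 3]. Elementwise product with the kernel and sum: 1·-1 + 4·1 + -4·-2 + 3·-1.

8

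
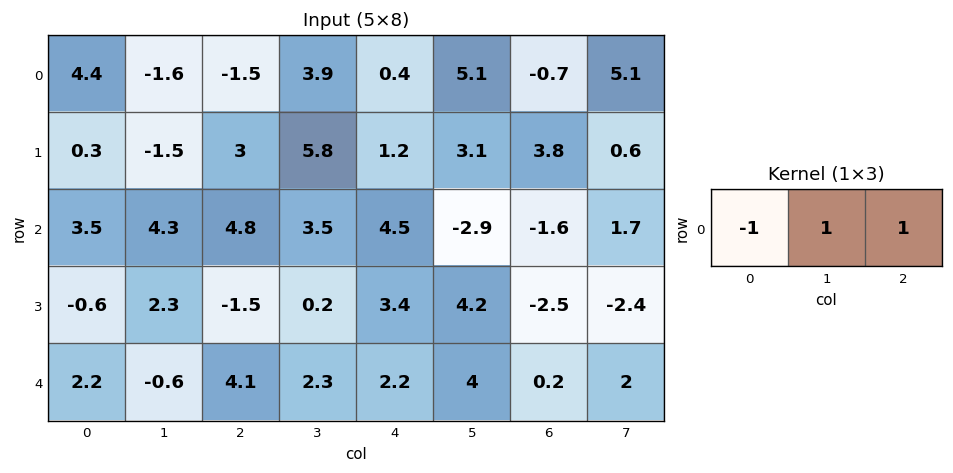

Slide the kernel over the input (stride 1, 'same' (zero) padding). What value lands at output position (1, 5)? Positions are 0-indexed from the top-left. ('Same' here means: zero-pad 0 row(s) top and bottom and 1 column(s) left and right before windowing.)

The receptive field on the zero-padded input at this output position is [1.2 3.1 3.8]. Elementwise product with the kernel and sum: 1.2·-1 + 3.1·1 + 3.8·1.

5.7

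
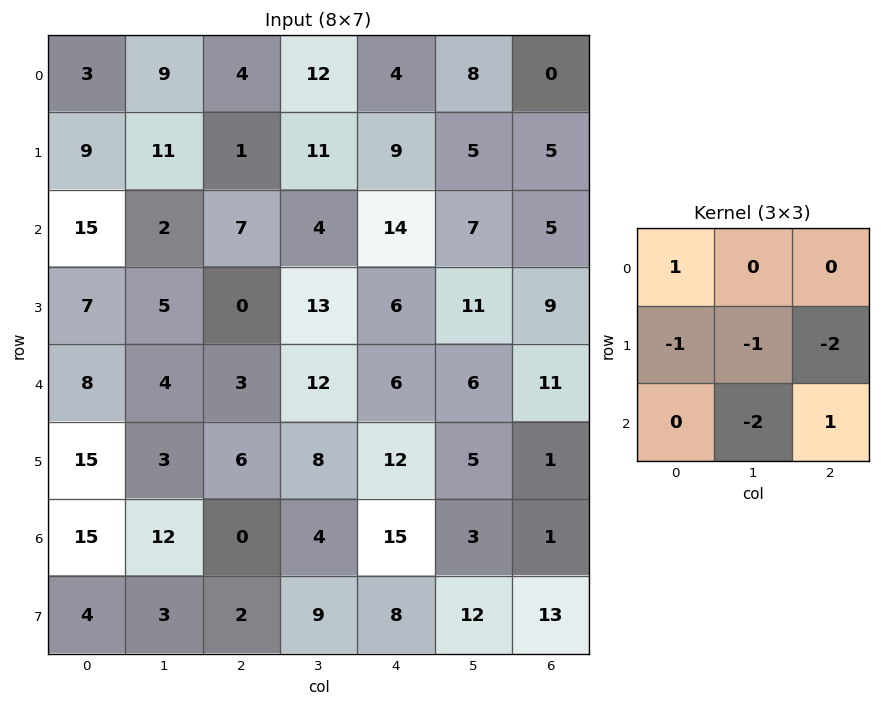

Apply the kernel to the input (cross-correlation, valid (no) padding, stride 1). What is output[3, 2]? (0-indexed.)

The receptive field on the input at this output position is [0 13 6 / 3 12 6 / 6 8 12]. Elementwise product with the kernel and sum: 0·1 + 3·-1 + 12·-1 + 6·-2 + 8·-2 + 12·1.

-31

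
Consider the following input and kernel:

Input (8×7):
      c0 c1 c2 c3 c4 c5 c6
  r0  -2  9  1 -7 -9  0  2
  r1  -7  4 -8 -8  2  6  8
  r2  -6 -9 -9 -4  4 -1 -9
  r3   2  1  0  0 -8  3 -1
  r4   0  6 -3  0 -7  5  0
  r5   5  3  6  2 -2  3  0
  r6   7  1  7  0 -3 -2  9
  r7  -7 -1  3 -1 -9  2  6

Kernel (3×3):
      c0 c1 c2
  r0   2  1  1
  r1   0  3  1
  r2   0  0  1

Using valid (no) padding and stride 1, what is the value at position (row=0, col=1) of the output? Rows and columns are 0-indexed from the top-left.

-24

The receptive field on the input at this output position is [9 1 -7 / 4 -8 -8 / -9 -9 -4]. Elementwise product with the kernel and sum: 9·2 + 1·1 + -7·1 + -8·3 + -8·1 + -4·1.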